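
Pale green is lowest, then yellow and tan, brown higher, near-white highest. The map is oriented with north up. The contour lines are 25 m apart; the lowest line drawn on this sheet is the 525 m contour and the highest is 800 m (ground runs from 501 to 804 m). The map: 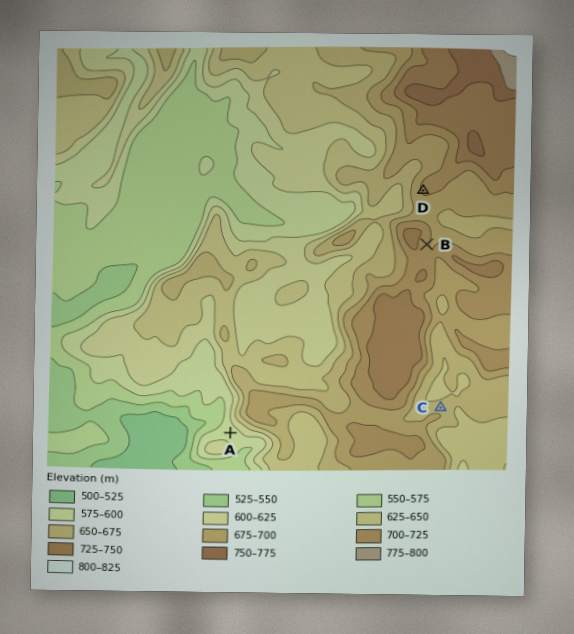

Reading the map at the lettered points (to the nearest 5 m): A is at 590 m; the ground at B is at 705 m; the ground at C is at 660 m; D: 705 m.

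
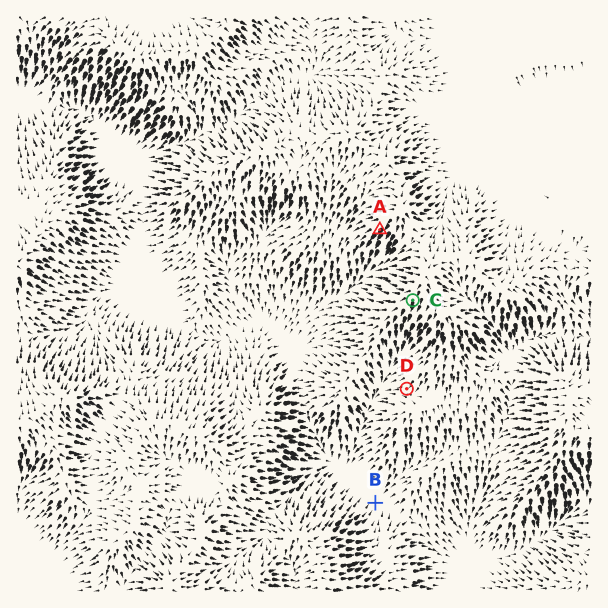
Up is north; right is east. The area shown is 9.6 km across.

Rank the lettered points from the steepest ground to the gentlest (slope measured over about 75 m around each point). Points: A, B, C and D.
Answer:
A C D B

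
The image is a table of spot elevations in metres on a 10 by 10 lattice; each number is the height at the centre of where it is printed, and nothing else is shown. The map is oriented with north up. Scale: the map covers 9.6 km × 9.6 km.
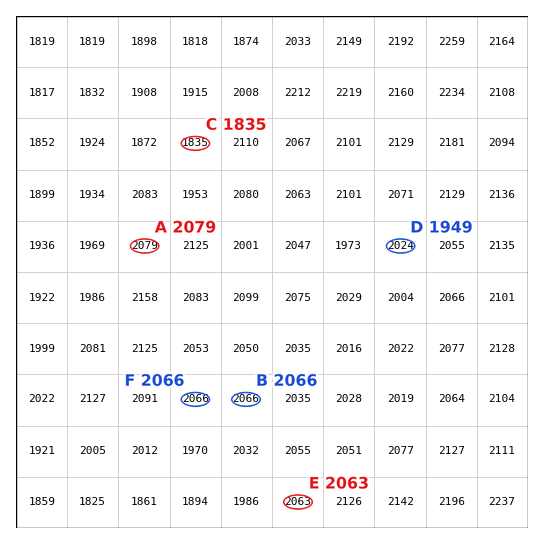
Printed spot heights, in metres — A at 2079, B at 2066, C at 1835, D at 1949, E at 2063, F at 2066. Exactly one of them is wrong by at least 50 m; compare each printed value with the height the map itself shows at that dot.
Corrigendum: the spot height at D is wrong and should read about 2024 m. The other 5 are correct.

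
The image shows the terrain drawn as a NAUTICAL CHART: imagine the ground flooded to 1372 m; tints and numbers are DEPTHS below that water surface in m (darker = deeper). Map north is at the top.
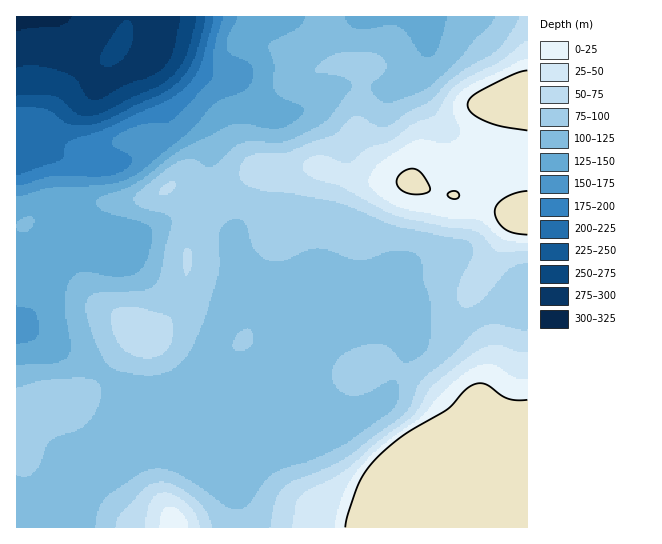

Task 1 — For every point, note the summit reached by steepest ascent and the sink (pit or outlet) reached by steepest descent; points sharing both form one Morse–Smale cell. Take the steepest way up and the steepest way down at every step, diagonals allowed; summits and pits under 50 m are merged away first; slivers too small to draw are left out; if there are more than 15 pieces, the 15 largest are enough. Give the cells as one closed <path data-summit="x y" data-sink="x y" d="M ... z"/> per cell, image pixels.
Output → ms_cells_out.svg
<path data-summit="423 461" data-sink="17 17" d="M426 16l-410 1 1 511 45 0 1-11 4-12 9-16 13-14 44-27 20-9 24-3 32 8 25 0 12-4 5-5-14 14-5 9 0 16 5 27 2 27 289-1 0-233-3-1-28 14-43 22-17 4-26 2 4-9 0-12-8-11-21-18-19 0-34-9-14-1-18 9-10 11-2 9-6-7-12-5-10-3-15 2-14-56-31-23-10-4-7 2 12-12 9-20 4-17-1-18-4-9-27-24-26-44 0-8 4-7 10 1 38 20 14 4 13 0 5 3 24 28 11 6 19 0 21-6 23-16 13-6 23 0 21 4 20-10 10-10 7-15z"/><path data-summit="527 98" data-sink="17 17" d="M527 16l-100 0 0 38-7 15-10 10-20 10-21-4-23 0-13 6-23 16-29 8-11-2-8-4-27-30-5-3-13 0-14-4-32-17-16-4-4 7 1 11 25 41 27 24 5 16-1 19-5 16-7 13-11 11 6-1 10 4 31 23 4 20 11 34 14 0 14 4 8 4 6 7 2-9 10-11 18-9 14 1 34 9 19 0 17 14 12 15-2 19 24 0 17-4 43-22 30-14z"/><path data-summit="174 527" data-sink="17 17" d="M177 436l-14 0-17 5-57 34-13 14-9 16-4 12 0 10 175 1 1-15-7-39 0-16 12-16-35 2z"/>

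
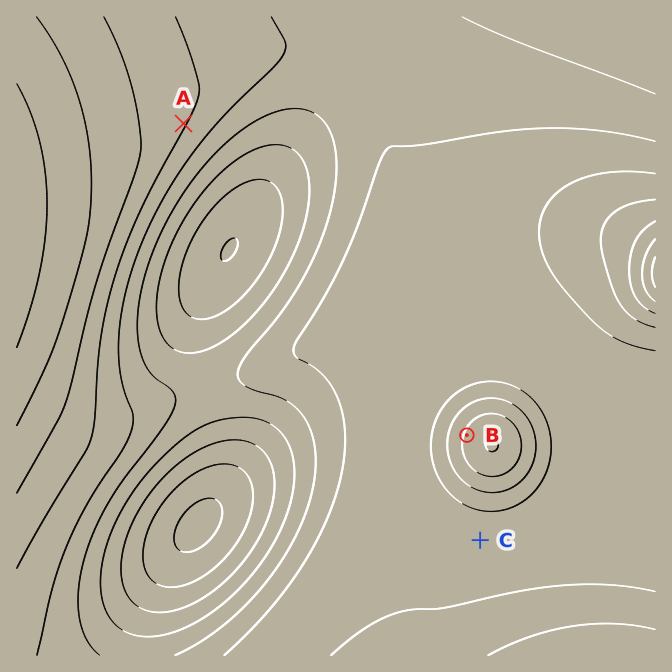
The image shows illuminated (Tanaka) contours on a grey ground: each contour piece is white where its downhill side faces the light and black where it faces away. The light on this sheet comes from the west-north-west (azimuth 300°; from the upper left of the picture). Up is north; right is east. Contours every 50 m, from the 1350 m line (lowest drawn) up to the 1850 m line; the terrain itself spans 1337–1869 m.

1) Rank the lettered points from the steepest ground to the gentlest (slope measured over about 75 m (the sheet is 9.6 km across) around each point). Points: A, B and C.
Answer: B A C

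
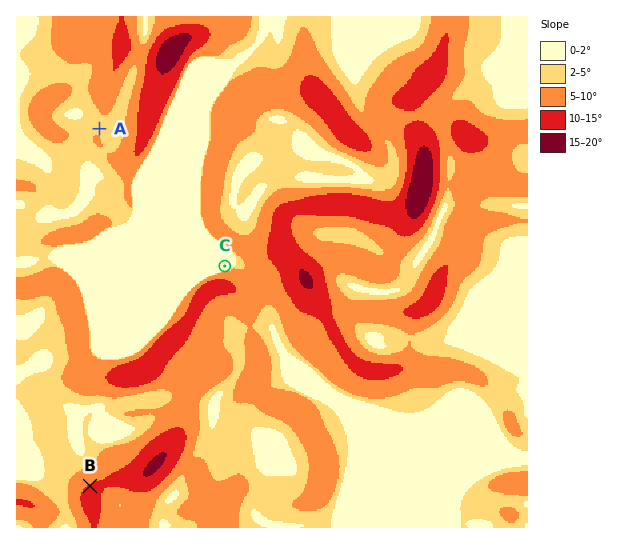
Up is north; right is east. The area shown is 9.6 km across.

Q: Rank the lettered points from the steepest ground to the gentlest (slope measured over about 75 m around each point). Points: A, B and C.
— B A C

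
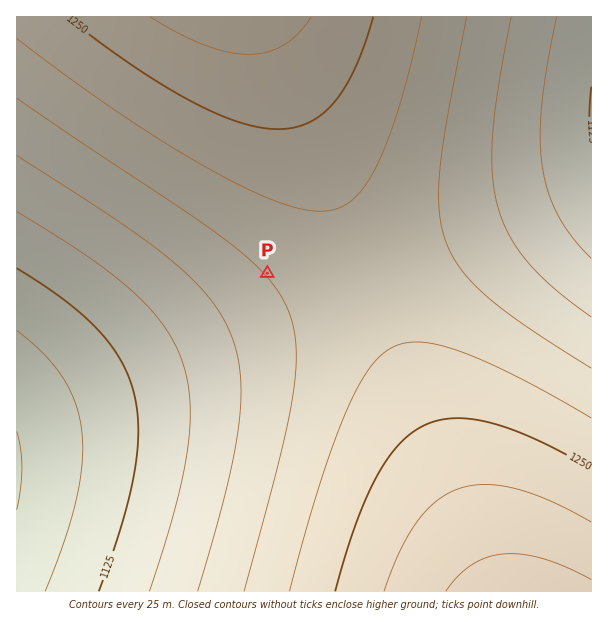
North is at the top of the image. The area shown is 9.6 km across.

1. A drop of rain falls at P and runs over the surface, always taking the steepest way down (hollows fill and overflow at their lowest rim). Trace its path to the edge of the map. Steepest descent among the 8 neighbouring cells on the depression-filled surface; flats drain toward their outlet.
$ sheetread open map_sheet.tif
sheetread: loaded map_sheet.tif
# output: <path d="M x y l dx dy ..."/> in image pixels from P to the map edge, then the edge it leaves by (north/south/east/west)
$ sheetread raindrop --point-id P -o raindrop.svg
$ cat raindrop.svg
<path d="M267 273l-76 77-6 1-5 3-3 0-4 3-3 0-5 3-3 0-4 3-3 0-8 5-3 0-4 3-3 0-5 3-3 0-4 3-3 0-8 4-3 0-4 3-3 0-5 3-3 0-4 3-3 0-8 5-3 0-4 3-3 0-5 3-3 0-7 4-3 0-5 3-3 0-4 3-3 0-5 3-3 0-7 5-6 1"/>
exit: west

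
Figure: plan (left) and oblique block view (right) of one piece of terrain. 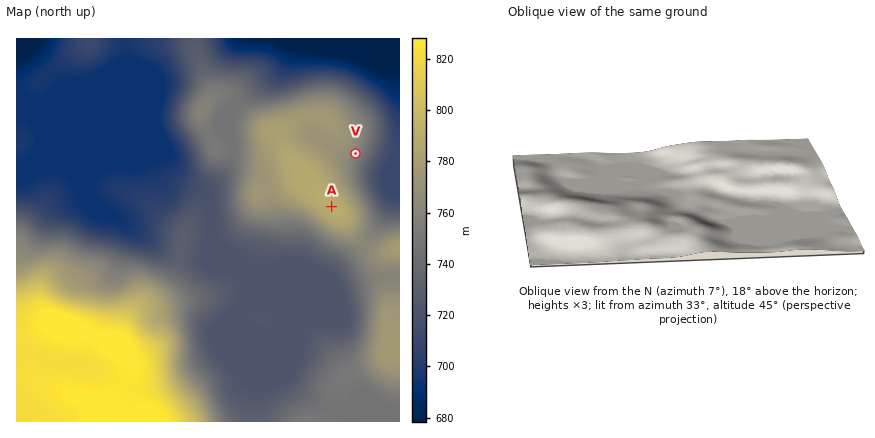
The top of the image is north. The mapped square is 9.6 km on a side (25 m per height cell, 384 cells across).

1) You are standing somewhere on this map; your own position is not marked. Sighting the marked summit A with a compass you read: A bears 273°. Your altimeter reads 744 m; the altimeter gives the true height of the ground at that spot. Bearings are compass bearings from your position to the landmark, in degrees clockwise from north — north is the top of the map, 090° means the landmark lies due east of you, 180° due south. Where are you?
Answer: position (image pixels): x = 372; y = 209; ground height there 744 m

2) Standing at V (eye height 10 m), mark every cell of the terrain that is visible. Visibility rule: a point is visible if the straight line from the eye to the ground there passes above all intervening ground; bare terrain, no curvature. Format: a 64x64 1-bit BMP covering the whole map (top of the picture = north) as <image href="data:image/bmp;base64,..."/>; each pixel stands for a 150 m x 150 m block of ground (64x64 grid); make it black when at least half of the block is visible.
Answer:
<image width="64" height="64" href="data:image/bmp;base64,Qk0+AgAAAAAAAD4AAAAoAAAAQAAAAEAAAAABAAEAAAAAAAACAAATCwAAEwsAAAIAAAAAAAAA////AAAAAAAAAAAAAAAAAAAAAAAAAAAAAAAAAAAAAAAAAAAAAAAAAAAAAAAAAAAAAAAAAAAAAAAAAAAAAAAAAAAAAAAAAAAAAAAAAAAAAAAAAAAAAAAAAAAAAAAAAAAAAAAAAAAAAAgAAAAAAAAADgAAAAAAAAAMAAAAAAAAAAwAAAAAAAAADAAAAAAAAAAMAAAAAAAAAA8AAAAAAAAADwAAAAAAAAAOAAAAAAAAAAwAAAAAAAAAAAAAAAAAAAAAAAAAAAAAAAAAAAAAAAAAAAAAAAAAAAAAAAAAAAAAAAAAAAAAAAAAAAAAAAAAAAAcAAAAAAAAAB8AAAAAAAAAHwAAAAAAAAAfAAAAAAAAAB8AAAAAAAAAHwAAAAAAAAD/AAAAAAAAA/8AAAAAAAAH/wAAAAAAAA//AAAAAAAAD/8AAAAAAAAf/wAAAAAAAB//AAAAAAAAP/8AAAAAAAB//wAAAAAAAP//AAAAAAAB//8AAAAAAAP//wAAAAAAB8P/AAAAAAAHA/8AAAAAAAYH8wAAAAAABgABAAAAAAAAAAEAAAAAAAAAAAAAAAAAAAAAAAAAAAAAAAAAAAAAAAAAAAAAAAAAAAAAAAAAAAAAAAAAAAAAAAAAAAAAAAAAAAAAAAAAAAAAAAAAAAAAAAAAAAAAAAAAAAAAAAAAAAAAAAAAAAAAAAAAAA=="/>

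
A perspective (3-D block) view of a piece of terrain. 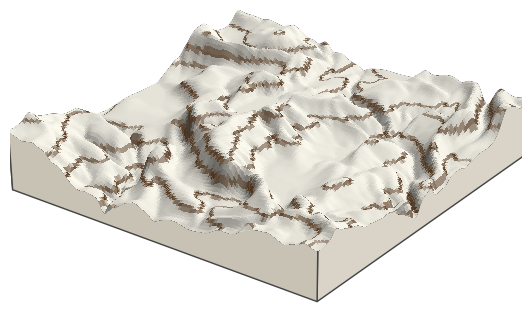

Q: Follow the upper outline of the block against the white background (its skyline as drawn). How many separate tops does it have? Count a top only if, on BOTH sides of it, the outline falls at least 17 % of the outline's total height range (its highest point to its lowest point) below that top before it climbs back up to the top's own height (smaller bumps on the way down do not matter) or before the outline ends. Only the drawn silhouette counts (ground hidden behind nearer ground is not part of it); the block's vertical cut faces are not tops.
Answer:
1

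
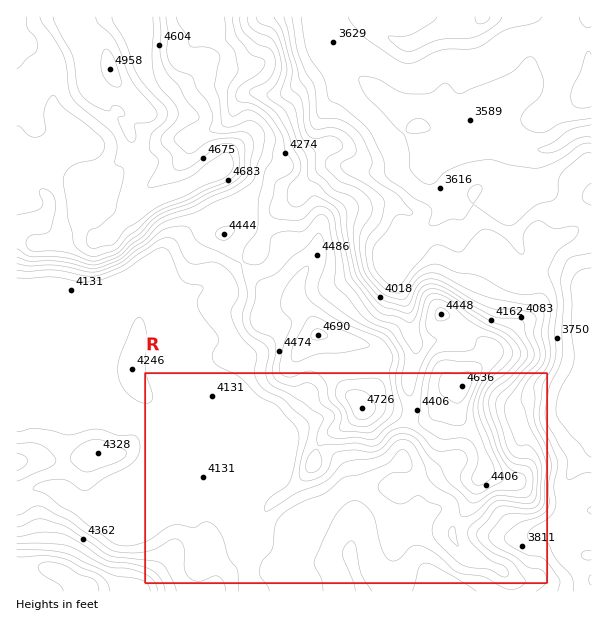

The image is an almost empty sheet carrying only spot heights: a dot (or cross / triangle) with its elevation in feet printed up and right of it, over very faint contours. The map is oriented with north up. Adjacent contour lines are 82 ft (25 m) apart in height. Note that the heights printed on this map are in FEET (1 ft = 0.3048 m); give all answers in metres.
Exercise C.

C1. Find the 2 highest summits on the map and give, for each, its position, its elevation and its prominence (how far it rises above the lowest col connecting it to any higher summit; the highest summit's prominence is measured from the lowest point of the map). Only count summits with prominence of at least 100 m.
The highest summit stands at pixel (110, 69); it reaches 1511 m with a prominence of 449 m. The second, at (362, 408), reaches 1440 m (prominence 115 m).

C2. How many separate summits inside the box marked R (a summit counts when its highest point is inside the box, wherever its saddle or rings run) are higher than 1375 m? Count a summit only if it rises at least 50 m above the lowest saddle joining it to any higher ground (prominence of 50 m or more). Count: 2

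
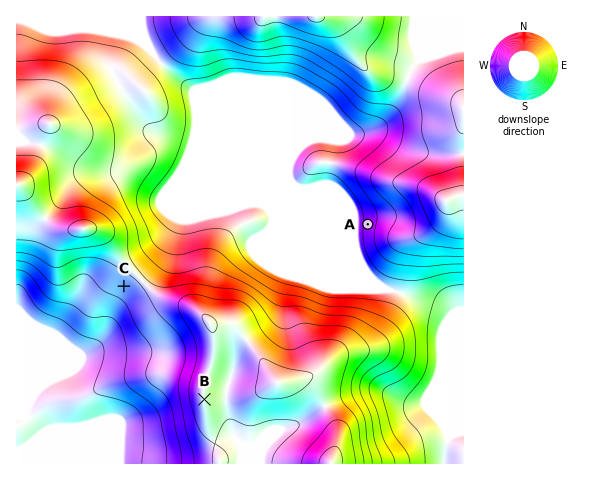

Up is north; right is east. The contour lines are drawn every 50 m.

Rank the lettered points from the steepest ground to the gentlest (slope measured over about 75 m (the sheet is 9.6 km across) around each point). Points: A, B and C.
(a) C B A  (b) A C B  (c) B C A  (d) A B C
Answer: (b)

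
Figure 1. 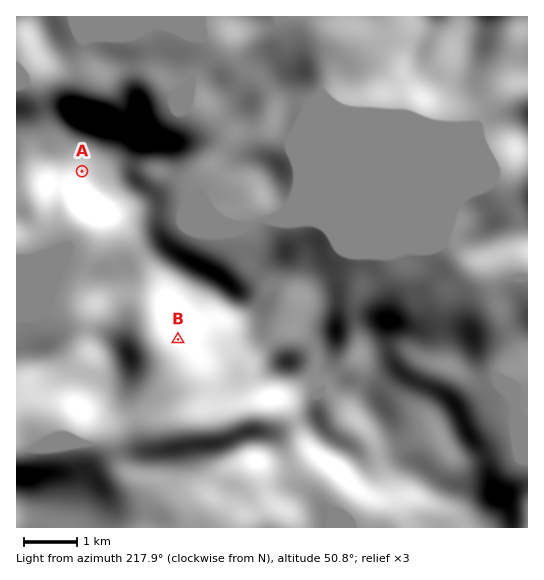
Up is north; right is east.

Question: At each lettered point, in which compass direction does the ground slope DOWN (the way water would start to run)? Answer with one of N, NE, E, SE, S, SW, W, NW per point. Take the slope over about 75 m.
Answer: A SW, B SW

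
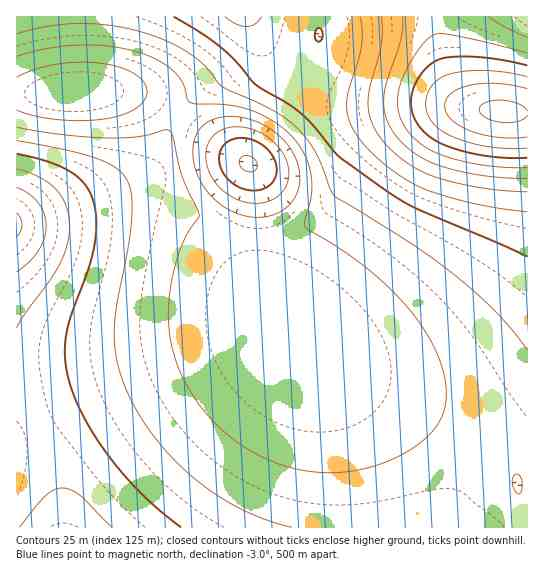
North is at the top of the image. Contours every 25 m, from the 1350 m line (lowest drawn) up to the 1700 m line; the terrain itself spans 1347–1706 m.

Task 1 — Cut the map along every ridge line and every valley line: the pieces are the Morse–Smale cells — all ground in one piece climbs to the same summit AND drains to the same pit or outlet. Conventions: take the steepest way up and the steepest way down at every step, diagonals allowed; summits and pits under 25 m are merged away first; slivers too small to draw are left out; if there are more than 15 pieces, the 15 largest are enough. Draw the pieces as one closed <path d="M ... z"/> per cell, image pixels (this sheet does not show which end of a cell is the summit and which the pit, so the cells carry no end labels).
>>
<path d="M181 116l-3 0-7 10-15 36-14 13-53 24-73 24 0 304 506 1 1-11-7-43-12-16-11-10-24-16-28-15-106-46-26-16-21-18-19-30-10-29-3-15 0-78-4-16-5-6-29-19z"/><path d="M434 16l-187 0 4 13 0 14-4 10-18 18-32 22-18 22 68 48 5 6 4 16 0 78 3 15 9 27 20 32 21 18 26 16 106 46 28 15 24 16 11 10 12 16 7 53 4 1 1-414-51-6-12-5-9-9-13-33z"/><path d="M246 16l-229 0-1 78 77-3 37 1 20 5 28 18 19-22 32-22 18-18 4-10 0-14z"/><path d="M115 91l-90 2-9 2 1 128 46-15 55-21 24-12 14-13 8-23 15-24-29-18z"/><path d="M527 16l-92 1 2 21 11 40 8 16 9 9 25 8 38 2z"/>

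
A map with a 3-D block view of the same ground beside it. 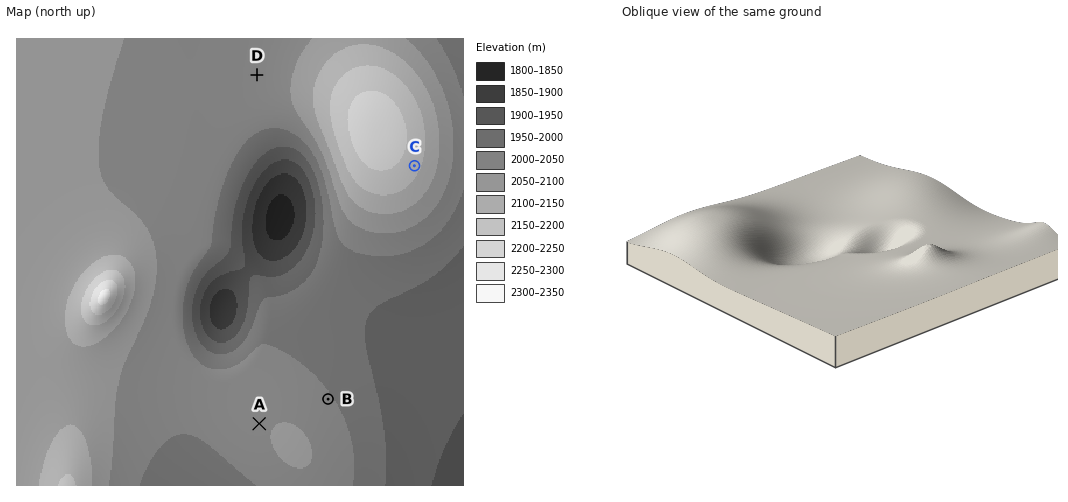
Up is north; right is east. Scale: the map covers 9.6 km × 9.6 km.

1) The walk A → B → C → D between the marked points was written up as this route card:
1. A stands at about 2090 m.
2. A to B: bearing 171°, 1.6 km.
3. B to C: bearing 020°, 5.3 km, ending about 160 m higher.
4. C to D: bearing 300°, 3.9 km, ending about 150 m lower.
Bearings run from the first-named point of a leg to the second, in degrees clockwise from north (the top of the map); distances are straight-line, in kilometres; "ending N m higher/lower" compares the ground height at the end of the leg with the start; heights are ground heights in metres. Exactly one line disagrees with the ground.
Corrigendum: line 2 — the bearing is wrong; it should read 70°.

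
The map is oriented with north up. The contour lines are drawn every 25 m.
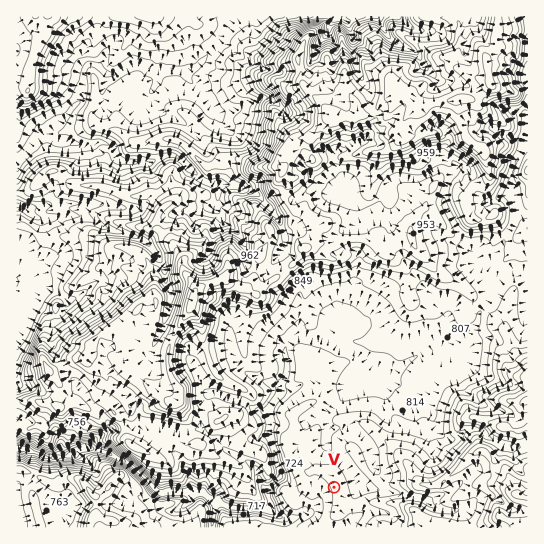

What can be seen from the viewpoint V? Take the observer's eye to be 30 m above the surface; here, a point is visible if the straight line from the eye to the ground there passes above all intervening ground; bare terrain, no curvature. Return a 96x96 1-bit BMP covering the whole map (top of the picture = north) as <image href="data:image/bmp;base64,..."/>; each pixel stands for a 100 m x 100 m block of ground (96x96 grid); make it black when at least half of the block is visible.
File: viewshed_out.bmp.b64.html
<image width="96" height="96" href="data:image/bmp;base64,Qk2+BAAAAAAAAD4AAAAoAAAAYAAAAGAAAAABAAEAAAAAAIAEAAATCwAAEwsAAAIAAAAAAAAA////AAAAAAAAAD//8f//gf/wADgAAn//8f8f4f/gAOAAA//4ccAH+//gA+AAAf/8OAAP//HgA+AAAf/+MAAP///hgMwAAf/uAAAf////wHwAA//AADgf///4IHwAAH+AADgn///wAHwAAD8ZADgH/f/xADgAAB4fADkH+f/ggBgAABg/J/kH8//AQBAAAAA/f/EPw9/AIBAAAAA+//MPg5+AMAAAAAB8//8fh58AHAAAAAHwf74/jx8ADgAAAAPwP+Y/3h4ABgAAAAfAPfw//DwAAAAAAAYAP/wd8HAAAAAAAAAAx/wc8OAAAHAAAAAPx/we/8AAH+AAABT/gfg+fgAAPgAAwCb/gPg/4AAAOAAA4AQHgBgP4AAAGAYAwAADgB4D4AAAEB4AAAABgH4A8AAAADIAAAABgf8AMAAAAAAAAAABg+AAcAAAAAAAAAADjwAAeAAAAAMAAAAHBg+A/AAAAB8AAAAHBB+H/gAAADsAAAAPhH/P/wAAAHEAAAAPDP+P/wAAAGAAAAAPD7+PgGAAAGAAAAAOH7/OAfAAAGAAAAAGPz/AD/gAAEAAAAAHvz/gH/4AAHgAAAAHvz/gD/+AAPAAAAAD/z/z8//gAfAAAAAB/z/////4AeAAAAAB/5/////+HYAAAAAA/7//////PZAAAAAAf////////5AAAAAAf//////j/vgAAAAAf//////D/HgAAAAAP/P////D+HgAAAAAH8H////H8AAAAAAAA4D////vwAAAAAAAAYA/////ABAAAAAAAAAf///+AB4AAAAAAAAP///8AB8AAAAAAAAH///4AB8AAAAAAAAHwf/wAB8AAAAAAAAH+f/gAB8AAAAAAAAA//HgAD8AAAAAAAAAAADAAH8AAAAAAAAAIAAAA/8AAAAAAAAAYAAAD/cAAAAAAAAAAAAAH/YAAAAAAAAAAAAAGOAAAAAAAAAAAAAAGAEAAAAAAAAAAAAAOAEAAAAAAAAAAAAAMAEAAAAAAAAAAAAAIAEAAAAAAAAAAAAAAAEAAAAAAABgAAAAAIAAAAAAAABgAAAAAcAAAAAAAABgAAAAAYEAAAAAAAEAABAAA4AAAAAAAAABgHwAB4AAAAAAAAAAB//gD4AAAAAAAAAAAH/wHwAAAAAAAAADAAP4PgAAAAAAAAAH/Af/eAAAAAAAAAAB/wcf8AAAAAAAAAAA/4EAcAAAAAAAAAAAf8iwcAAAAAAAAAAAf/x48AAAAAAAAAAAAP5+8AAAAAAAAAAAAB4f/gAAAAAAAAAAAA8H/gAAAAAAAAAAAAUAGAAAAAAAAAAAAACAAMAAAAAAAAAAAAAAAcAAAAAAAAAAAAAAAYAAAAAAAAAAAAAAAIAAAAAAAAAAAAAAAIAAAAAAAAAAAAAAAAAAAAAAAAAAAAAAAAAAAAAAAAAAAAAAAAAAAAAAAAAAAAAAAAAAAAAAAAAAAAAAAAAAAAAAAAAAAAAAAAAAAAAAAAAAAAAAAAAAAAAAAAAAAAAAAAAAAAAAAAAAAAAAAAAAAAAAAAAAAAAAAAA="/>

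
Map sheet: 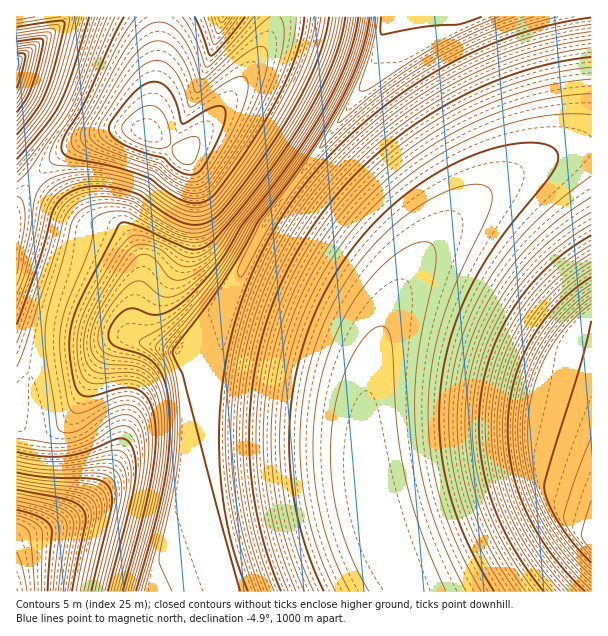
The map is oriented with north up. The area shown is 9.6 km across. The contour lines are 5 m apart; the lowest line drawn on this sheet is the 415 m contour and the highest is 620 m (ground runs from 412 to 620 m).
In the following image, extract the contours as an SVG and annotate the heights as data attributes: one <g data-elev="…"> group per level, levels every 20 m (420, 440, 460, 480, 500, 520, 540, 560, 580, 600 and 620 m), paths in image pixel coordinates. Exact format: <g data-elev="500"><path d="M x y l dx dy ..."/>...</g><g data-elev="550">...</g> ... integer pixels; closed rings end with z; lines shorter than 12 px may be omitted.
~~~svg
<g data-elev="420"><path d="M591 556l-20-23-5-9-2-8 11-36 16-43"/></g><g data-elev="440"><path d="M591 583l-16-17-15-18-13-18-11-20-8-19-6-21-3-21-1-20 1-21 4-19 6-20 8-18 11-18 13-16 14-14 16-12"/><path d="M17 59l2 3-2 9"/><path d="M534 17l-28 9-29 11-54 29-49 35-54 47 26-49 12-25 10-29 6-28"/></g><g data-elev="460"><path d="M144 591l24-87 6-30 3-25 0-30-2-32-4-17-8-19 0-3 53-66 18-27 17-31 40-52 30-45 17-31 14-28 8-26 5-25"/><path d="M569 591l-18-20-15-21-13-22-11-22-7-23-5-22-3-24 0-23 3-22 6-23 8-21 11-21 14-19 15-17 18-16 19-13"/><path d="M17 49l13-1 2 3-7 30-8 18"/><path d="M591 32l-45 8-45 14-43 20-41 24-40 29-36 34-30 35-26 38-21 41-16 43-11 44-5 46-1 47 5 46 10 46 15 44"/></g><g data-elev="480"><path d="M133 591l20-70 10-45 4-38-1-34-5-22-5-9-6-6-13-7-27-5-8-5-4-11 3-15 15-25 9-11 7-5 9-2 20 15 6 1 6 0 9-4 9-7 25-25 22-34 53-70 29-45 13-25 11-25 8-23 4-22"/><path d="M535 591l-17-24-15-24-12-25-9-26-6-25-3-26-1-25 3-26 5-25 8-24 11-24 14-23 17-20 18-18 21-17 22-15"/><path d="M591 67l-42 7-42 12-41 18-39 22-37 27-33 30-28 34-24 36-20 38-14 41-10 42-5 45 1 45 5 43 11 44 15 40"/><path d="M17 39l25-4 3 1 2 2-6 27-7 24-6 12-11 16"/></g><g data-elev="500"><path d="M123 591l19-69 9-43 5-33-1-27-7-20-5-6-7-4-16-1-31 8-6 0-5-4-5-12-4-32 1-18 6-19 42-84 4-4 6 0 12 4 51 22 6 0 7-2 12-9 51-64 41-61 15-27 10-24 8-23 4-22"/><path d="M494 591l-27-49-10-24-8-26-6-25-3-26-1-25 1-26 4-27 7-27 10-27 11-25 26-42 49-62 10-16 1-8-3-6-7-5-11-2-27 1-31 9-33 15-32 20-28 23-26 28-22 31-18 32-14 34-9 35-6 37-2 38 3 37 6 38 11 36 15 34"/><path d="M17 27l42-6 4 0 2 2-10 42-10 30-10 16-18 24"/></g><g data-elev="520"><path d="M111 591l20-75 8-37 1-27-2-11-3-9-7-6-9 0-31 18-23 7-23-1-25-4"/><path d="M17 343l29-83 11-43 8-13 9-7 10-4 12-2 15 1 26 6 28 20 18 9 15 2 15-6 11-10 28-36 24-34 20-31 14-28 11-24 7-22 5-21"/><path d="M84 17l-16 57-12 28-12 20-27 32"/></g><g data-elev="540"><path d="M98 591l23-91 1-15-4-11-5-5-8-2-51 3-19-1-18-4"/><path d="M17 285l4-13 9-39 6-38 6-10 12-8 24-5 30 2 36 10 26 19 16 8 15 1 8-3 6-4 37-49 33-54 21-45 7-21 3-19"/><path d="M107 17l-25 67-12 26-40 58-13 14"/><path d="M232 17l-10 14-4 3-7-17"/></g><g data-elev="560"><path d="M84 591l17-76 1-9-3-8-6-6-9-3-43-5-24-5"/><path d="M270 17l-10 8-48 47-9 7-3-2-6-18-6-14-12-16-8-5-7-2-8 1-7 4-14 13-15 23-35 65-2 9 2 6 5 4 9 5 58 19 17 14 12 6 12 2 11-3 9-9 25-38 17-28 13-28 9-25 5-20 0-16-4-9"/></g><g data-elev="580"><path d="M68 591l12-66-2-10-5-6-10-5-46-11"/><path d="M183 164l8 0 5-5 4-15-1-4-2-3-11 1-13 8-1 4 2 6z"/><path d="M150 147l9 1 6 0 4-2 2-5-2-13-4-12-7-8-8-3-7 2-8 5-11 10-2 6 2 6 5 4z"/></g><g data-elev="600"><path d="M48 591l3-63-3-6-7-4-24-8"/></g>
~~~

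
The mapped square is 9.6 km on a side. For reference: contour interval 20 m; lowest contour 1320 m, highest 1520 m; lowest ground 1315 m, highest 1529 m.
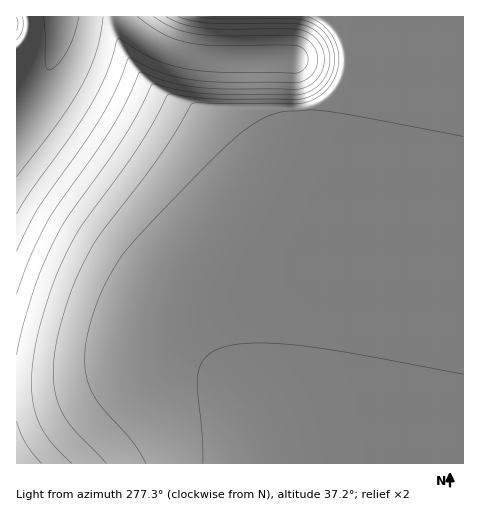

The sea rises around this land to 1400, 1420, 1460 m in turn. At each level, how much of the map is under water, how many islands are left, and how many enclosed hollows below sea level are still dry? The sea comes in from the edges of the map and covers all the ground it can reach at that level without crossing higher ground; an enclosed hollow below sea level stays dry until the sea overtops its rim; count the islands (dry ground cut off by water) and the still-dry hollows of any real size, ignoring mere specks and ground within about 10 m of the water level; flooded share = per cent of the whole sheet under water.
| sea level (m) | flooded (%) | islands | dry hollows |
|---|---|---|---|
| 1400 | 12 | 0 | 0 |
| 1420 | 15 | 0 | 0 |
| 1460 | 23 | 0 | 0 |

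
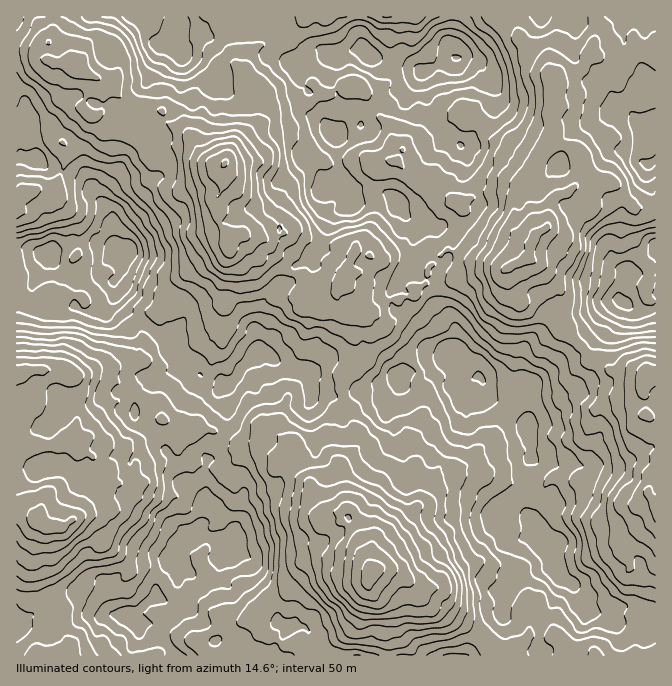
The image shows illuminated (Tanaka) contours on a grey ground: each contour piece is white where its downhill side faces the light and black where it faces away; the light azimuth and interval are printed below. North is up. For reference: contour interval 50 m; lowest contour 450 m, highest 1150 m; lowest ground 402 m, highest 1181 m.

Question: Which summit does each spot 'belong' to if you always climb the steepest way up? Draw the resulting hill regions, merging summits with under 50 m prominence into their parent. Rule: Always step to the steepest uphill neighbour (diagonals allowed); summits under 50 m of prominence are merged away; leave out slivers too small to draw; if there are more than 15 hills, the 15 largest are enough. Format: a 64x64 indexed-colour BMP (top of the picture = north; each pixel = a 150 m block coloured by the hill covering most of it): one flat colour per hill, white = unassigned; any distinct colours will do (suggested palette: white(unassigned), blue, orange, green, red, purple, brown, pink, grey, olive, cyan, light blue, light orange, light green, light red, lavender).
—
<image width="64" height="64" href="data:image/bmp;base64,Qk12CAAAAAAAAHYAAAAoAAAAQAAAAEAAAAABAAQAAAAAAAAIAAATCwAAEwsAABAAAAAAAAAA////ALR3HwAOf/8ALKAsACgn1gC9Z5QAS1aMAMJ34wB/f38AIr28AM++FwDox64AeLv/AIrfmACWmP8A1bDFAN3d3d3RERERERERERERERERERERERERERERu7u7u7u73d3d3d0RERERERERERERERERERERERERERG7u7u7u7vd3d3d3REREREREREREREREREREREREREREbu7u7u7u0RERN3d0RERERERERERERERERERERERERERG7u7u5mZREREREREEREREREREREREREREREREREREREbu7ZpmZlERERERERBERERERERERERERERERERERERERG7FmZmmUREREREREQREREREREREREREREREREREREREbsWZmZpREREREREREERERERERERERERERERERERERERFmZmZmlERERERERERBERERERERERERERERERERERERFmZmZmaUREREREREREEREREREREREREREREREREREREWZmZmaZREREREREREQRERERERERERERERERERERERERmZmWaZlEREREREREREEREREREREREREREREREREREZmZmZmZmURERERERERERBERERERERERERERERERERERmZmZmZmZREREREREREREQRERERERERERERERERERERmZmZmZmZlERERERERERERBERERERERERERERERERERGZmZmZmZmUREREREREREREERERERERERERERERERERGZmZmZmZmZREREREREREREQRERERERERERERERERERERmZmZmZmZlERERERERERERBERERERERERERERERERERGZmZmZmZmUREREREREREREEREREREREREREREREREREZmZmZmZmZiIREREREREREQRERERERERERERERERERERlmZmZmaZmIhEREREREREREEREREREREREREREREREREWZmZmZmaYiEREREREREREQRERERERERERERERERERERZmZmZmZmiIREREREREREREERERERERERERERERERERZmZmZmZmaIhEREREREREREQRERERERERERERERERERFmZmZmZmZoiIRERERERERERBEREREREREREREREREREWZmZmZmZmiIhEiEREREREREERERERERERERERERERERZmZmZmZmaIiIiIiEhEREREQREREREiIiERERERERERFmZmZmZmZoiIiIiIiIREREQiERERESIiIiIREREREzMzZmZmZmZmiIiIiIiIiIRCIiIRERESIiIlVVUREREzMzMzZmZmZmaIiIiIiIiIiCIiIiERVVVSIiVVVVUREzMzMzM2ZmZmZoiIiIiIiIiIIiIiIlVVVVVVVVVVVSEzMzMzMzM2ZmZmiIiIiIiIiIgiIiIiVVVVVVVVVVVSIjMzMzMzMzNmZmaIiIiIiIiIESIiIiJVVVVVVVVVVVIiMzMzMzMzMzZmZoiIiIiIiIERIiIiIlVVVVVVVVVVIiIzMzMzMzMzNmZmiBGIgYiBEREiIiIiJVVVVVVVVSIiIzMzMzMzMzMzZhYRERERGBERESIiIiIlVVVVVVVVIiIzMzMzMzMzMzMRERERERERERESIiIiIiJVVVVVVVUiIjMzMzMzMzMzMxEREREREREREiIiIiIiIiVVVVVVVSIiMzMzMzMzMzMzMRERERERERIiIiIiIiIiIlVVVVVVUiIjMzMzMzMzMzMzEREREREREiIiIiIiIiIiJVVVVVVVIjMzMzMzMzMzMzMxEaoREREiIiIiIiIiIiIiVVVVVVUzMzMzMzMzMzMzMzOqqqqqqiIiIiIiIiIiIiIlVVVVVTMzMzMzMzMzMzMzM6qqqqqqIiIiIiIiIiIiIiVVVVVVMzMzMzMzMzMzMzMzqqqqqqoiIiIiIiIiIiIiIlVVVVUyIiMzMzMzMzMzMzOqqqqqoiIiIiIiIiIiIiIiVVVVUiIiIjMzMzMzMzMzM6qqqqqiIiIiIiIiIiIiIiIiIlUiIiIiMzMzMzMzMzMzqqqqqnIiIiIiIiIiIiIiIiIiIiIiIiIzMzMzMzMzMzOqqqqndyIiIiIiIiIiIiIhEiIiIiIiIjMzMzMzMzMzM6qqIid3IiIiIiIiIiIiIhEiIiIiIiIjMzMzMzMzMzMzqiIiJ3dyIiIiIiIiIiIiESIiIiIiIiMzMzMzMzMzMzF3IiInd3IiIiIiIiIiIiIRIiIiIiIiIzMzMzMzMzMzEXciInd3ciIiIiIiIiIiIiEiIiIiIiITMzMzMzMzMzMxd3d3d3d3IiIiIiIiIiIiIiIiIiIiEREzMzMzMzMzMzF3d3d3d3ciIiIiIiIiIiIhERIiIiIREREzMzMzMzMzInd3d3d3dyIiIiIiIiIiIiEREiIiIhERETMzMzMzMzIid3d3d3d3IiIiIiIiIiIiEREREiIhERERMzMzMzMzMiJ3d3d3d3ciIiIiIiIiIiERERERIiEREREzMzMzMzMzInd3d3d3d3IiIiIiIiIiERERERERIREREzMzMzMzMzMzd3d3d3d3dyIiIiIiIiIhERERERHBERETMzMzMzMzMzN3d3d3d3d3IiIiIiIiIiEREREczMzBETMzMzMzMzMzM3d3d3dyJ3ciEiIiIiIiLu7hHMzMzMIjMzMzMzMzMzMzd3d3d3IiIhERIiIiIiLu7u7MzMzMwiIzMzMzMzMzMzN3d3d3ciIhERERESIi7u7u7szMzMzMIiMzMzMzMzMzM3d3d3d3IiERERERER7u7u7uzMzMzMwiIjMzMzMzMzMz"/>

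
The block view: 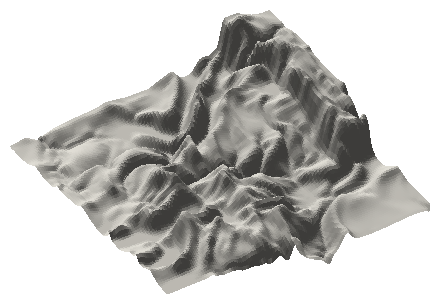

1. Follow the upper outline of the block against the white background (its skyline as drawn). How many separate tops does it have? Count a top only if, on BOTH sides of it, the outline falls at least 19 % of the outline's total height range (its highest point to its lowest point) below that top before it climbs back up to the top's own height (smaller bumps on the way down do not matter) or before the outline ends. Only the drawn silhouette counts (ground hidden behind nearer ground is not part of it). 1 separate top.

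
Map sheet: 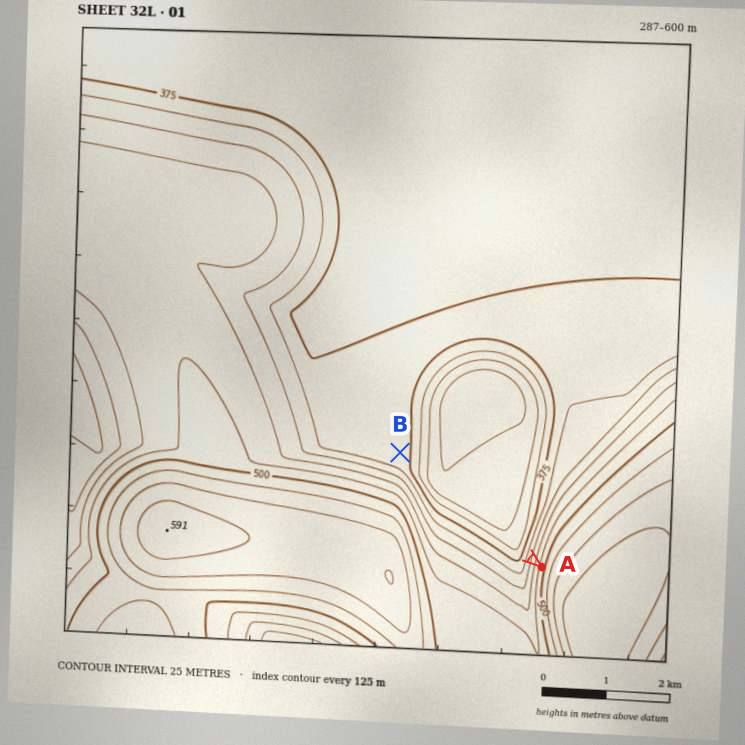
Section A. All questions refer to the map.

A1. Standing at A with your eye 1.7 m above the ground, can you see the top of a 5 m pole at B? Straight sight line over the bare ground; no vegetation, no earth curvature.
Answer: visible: true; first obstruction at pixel None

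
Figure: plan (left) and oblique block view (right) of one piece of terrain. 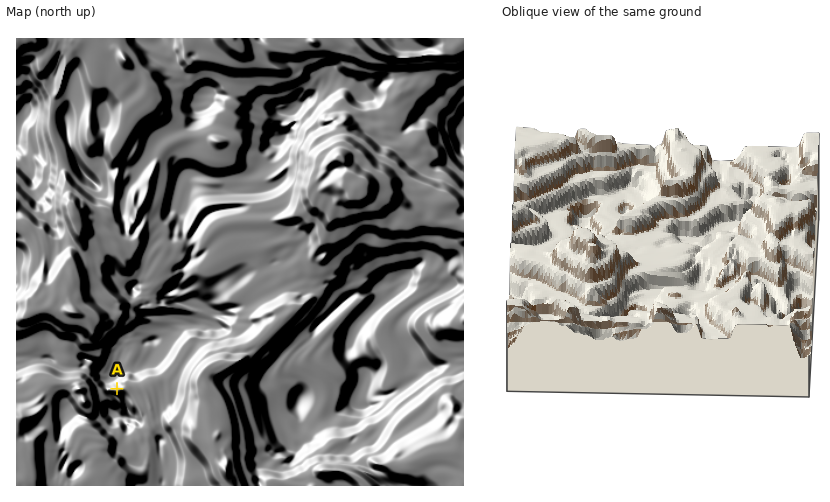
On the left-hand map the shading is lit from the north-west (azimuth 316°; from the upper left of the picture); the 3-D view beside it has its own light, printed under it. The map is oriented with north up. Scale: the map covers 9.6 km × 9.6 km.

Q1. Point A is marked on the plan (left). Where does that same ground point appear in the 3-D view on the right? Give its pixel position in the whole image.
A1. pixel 749 201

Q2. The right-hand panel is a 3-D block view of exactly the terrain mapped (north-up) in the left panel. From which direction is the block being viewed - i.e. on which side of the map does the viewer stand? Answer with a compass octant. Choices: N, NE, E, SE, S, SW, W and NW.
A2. N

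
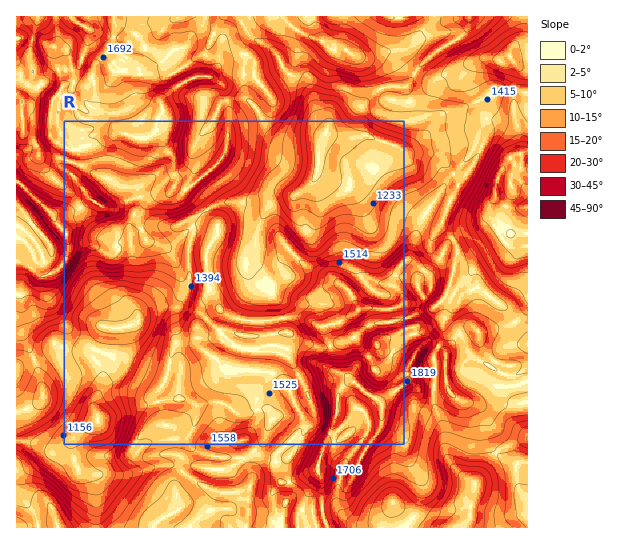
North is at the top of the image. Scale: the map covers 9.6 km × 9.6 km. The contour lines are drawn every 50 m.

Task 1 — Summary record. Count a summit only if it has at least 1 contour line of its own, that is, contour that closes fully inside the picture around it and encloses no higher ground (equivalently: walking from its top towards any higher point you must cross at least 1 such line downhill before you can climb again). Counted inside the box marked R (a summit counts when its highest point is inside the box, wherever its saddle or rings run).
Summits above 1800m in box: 4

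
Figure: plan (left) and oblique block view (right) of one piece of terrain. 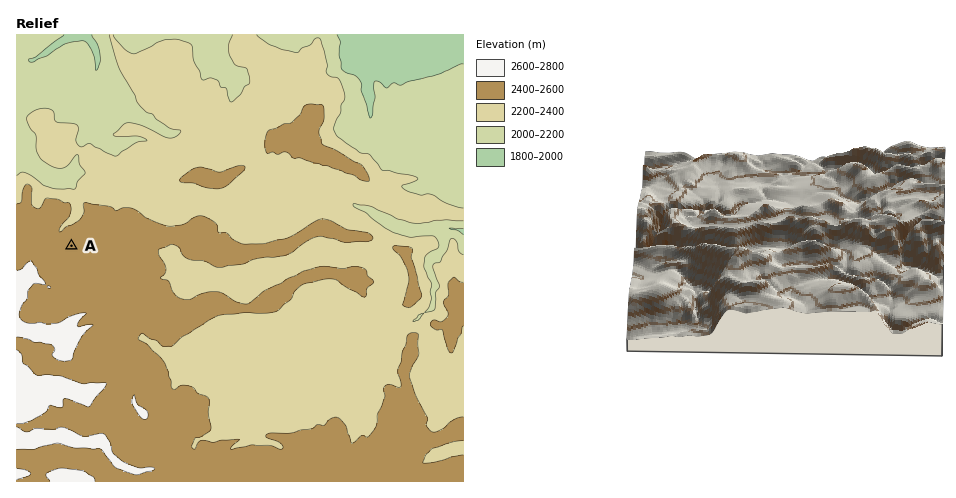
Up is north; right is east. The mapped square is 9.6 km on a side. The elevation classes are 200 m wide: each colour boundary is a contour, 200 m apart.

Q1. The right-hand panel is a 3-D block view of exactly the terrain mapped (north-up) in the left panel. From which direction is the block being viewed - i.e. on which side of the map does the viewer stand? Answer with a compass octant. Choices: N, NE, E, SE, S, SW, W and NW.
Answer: N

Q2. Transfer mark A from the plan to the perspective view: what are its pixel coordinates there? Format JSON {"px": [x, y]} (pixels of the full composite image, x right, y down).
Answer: {"px": [906, 219]}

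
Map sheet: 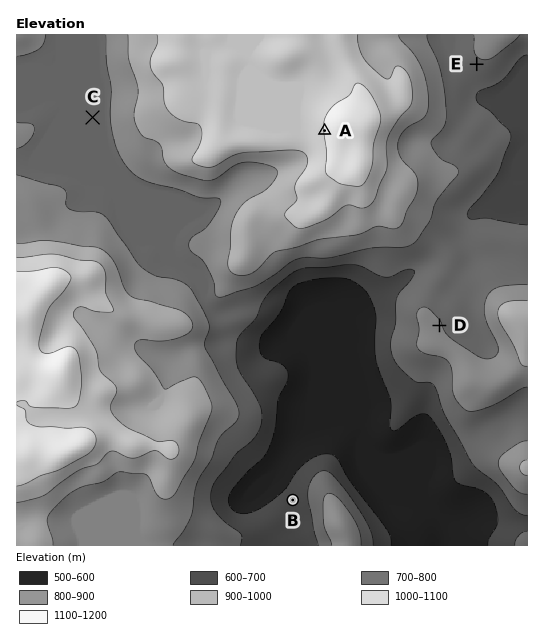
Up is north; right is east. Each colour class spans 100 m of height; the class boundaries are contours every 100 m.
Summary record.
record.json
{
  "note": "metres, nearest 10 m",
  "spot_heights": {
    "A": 1110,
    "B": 630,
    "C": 790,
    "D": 800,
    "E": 790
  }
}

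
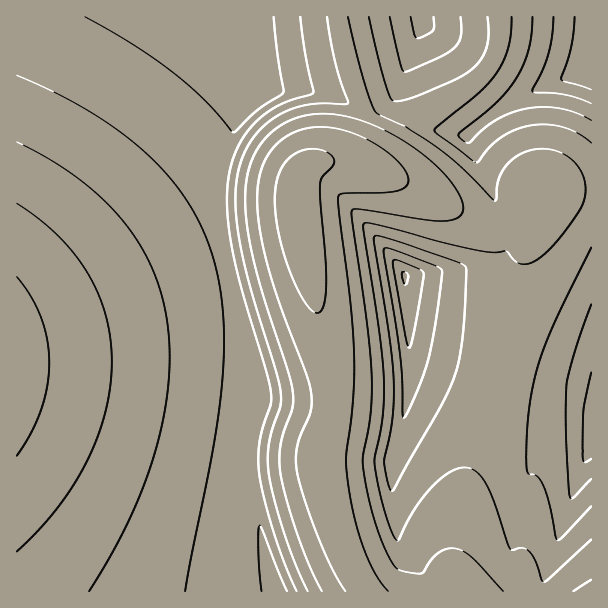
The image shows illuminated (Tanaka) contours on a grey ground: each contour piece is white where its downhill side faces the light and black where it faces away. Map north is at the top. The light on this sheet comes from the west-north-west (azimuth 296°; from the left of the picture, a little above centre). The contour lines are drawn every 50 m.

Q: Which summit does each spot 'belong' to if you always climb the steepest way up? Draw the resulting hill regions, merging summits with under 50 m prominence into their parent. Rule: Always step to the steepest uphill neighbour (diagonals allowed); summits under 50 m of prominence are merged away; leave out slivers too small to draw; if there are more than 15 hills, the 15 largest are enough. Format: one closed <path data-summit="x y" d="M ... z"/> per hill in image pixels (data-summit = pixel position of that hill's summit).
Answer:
<path data-summit="297 207" d="M591 16l-343 1 17 75-19 18-18 30-8 28 0 45 10 57 30 117 0 17-6 15-6 31 2 36 12 54 19 52 260-1 36-112 15-32z"/><path data-summit="17 363" d="M248 16l-232 1 1 575 263-1-18-51-12-54-2-36 6-31 6-15 0-17-30-117-10-57 0-45 8-28 18-30 19-18z"/><path data-summit="591 591" d="M591 448l-14 31-36 108 1 5 50-1z"/>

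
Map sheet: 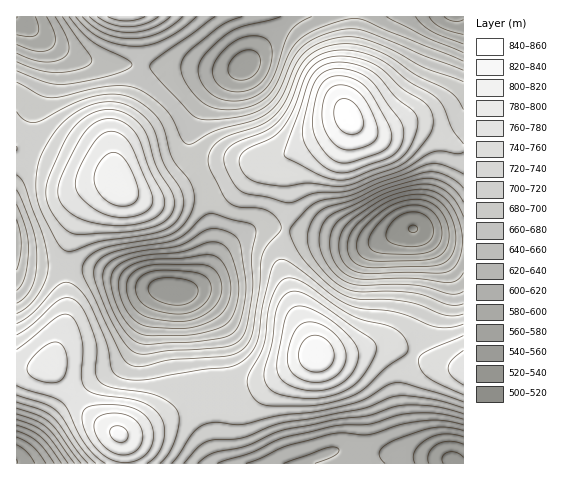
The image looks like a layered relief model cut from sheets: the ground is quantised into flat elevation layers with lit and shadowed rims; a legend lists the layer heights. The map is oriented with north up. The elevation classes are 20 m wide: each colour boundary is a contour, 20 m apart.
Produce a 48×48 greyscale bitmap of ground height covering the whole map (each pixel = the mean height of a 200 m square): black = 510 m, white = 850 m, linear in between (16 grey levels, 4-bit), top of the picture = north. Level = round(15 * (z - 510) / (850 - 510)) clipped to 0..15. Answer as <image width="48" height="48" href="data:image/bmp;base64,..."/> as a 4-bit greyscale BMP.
<image width="48" height="48" href="data:image/bmp;base64,Qk32BAAAAAAAAHYAAAAoAAAAMAAAADAAAAABAAQAAAAAAIAEAAATCwAAEwsAABAAAAAAAAAAAAAAABEREQAiIiIAMzMzAERERABVVVUAZmZmAHd3dwCIiIgAmZmZAKqqqgC7u7sAzMzMAN3d3QDu7u4A////ACNFZ4m7zMy6qYh3dmZlVVVVVVVVVEMyIjNFeJvM3dzLqZiIh3dmZVVVVVVVVEQzIkRWeavN7t3LupmIiIh3ZmZVVVVVVURDM1Znirzd7t3LuqmZmZmId3dmZmZmVVVURWeImrzd3dzLuqmZmZmZiIiHd3d2ZmZmZoiZq8zN3cy7qqqqqqqqqZmZiIiHd3d3d5qqu8zMzLu6qqqqqqqqqqqqqZmIiIiIiau7u7u7u6qqqqqqqqq7u7zLu6qZmZmZqrvMzLuqqqqqqqqqqqq7zM3cy7qpmZqqq8zMzLuqmZmZmZmqqqq8zd3d3Luqqqqru8zMzLuqmYiJmZmZmaq8ze7u3cu6qqqru7zMzLuqmIiIiIiIiZq7ze7u3cu7qqqru7vMzLuqmHd3d3d3iImrze7u3cu7qqqqq7u8zLuph3ZmZmZnd4mrzd7t3Mu7qqqqqqq7u7uph2VVVVVWZ3irzd3dzLuqqqqZmpqru7qYdlRERERVVnirzN3Mu6qqqpmZmYmqu7qYZUQzMzNEVnibvMzLqpmZmZmIiIiaqqmHZUMiIiM0VniavMu6mZiIiIiHd3iJqqmHZDMiIiI0RWiau7upiHd4d3d3ZmeJmZh2VDMiIiI0RWiaqqqYd2ZmZmZmZmeImZh2ZUMzMzM0VniZqpmHZVVVVVVVVWeImZiHZlVEREREVniZmZh2VUQzMzRERWeImZmId2ZmZVVVVniJmYh2VDMiIiIzRWeJmqmZiIh3d2ZmZniJmYd2VDIiEREiNGeJqqqqqqmZiHdmZ3eIiId2VDMhERESNGeJqru7u7uqmYd3d3iIiId2VUMiEQESNWiaq7u8zMy7qYh3iIiImYh3ZVQyIREjRXiau7zM3dzLqpiIiIiZmZiHd2VDMiIzVnmau8zN3d3LqpiIiZmZmZmZiIdlRDNEVomqvMzd3d3LqZiImZqqqqqqqpiHZlVWZ4mau8zd3dy6qYiImaqqqqq7u7qZh3d3eJmau8zd3dy6mIiJmqu7u7u8zMu6qYiIiJmaq8zd3cupmIiJmqu7u7zN3dzMu6mZmZmaq7zN3cupiIiJmqq7u7zd3u3dy7qZmZmZqrvMzMupiHiImaqqu8zd7u7t3LqqmZmZmrvMzLqph3d4iJmaq8ze7/7t3LuqmZiJmqu7u7qYh3d3d4iJq83e//7tzLuqmYiImZqruqmYd3ZmZmd4mrze//7dzLuqmYiIiJmaqZiId2ZlVVZnirze/+7cy7qpmIiHeIiImIh3dmZVREVWeaze7u3cu6qZmId3d3d3iHd3ZmVURERFeKvd7t3LqpmYiHdmZmZnd3d3ZlVEMzNFaJvN3cy7qZiIh2ZVVWZmZ3d2ZlVEMzM0Z5q8zLuqmIh3dlVVVVZmZ3d3ZmVUMzM0VomqqqqZiHd2ZkRERVZnd3d3dmVUQzM0VniJmZmId2ZlVTM0RWZ4iIiId2ZlVEREVWZ3iId3ZmVURDM0RWeJmqmZiHdmVVREVVZmd3ZmVVRDMyM0Vniau7uqmId2ZlVVVVVVZmZVVUQzIg=="/>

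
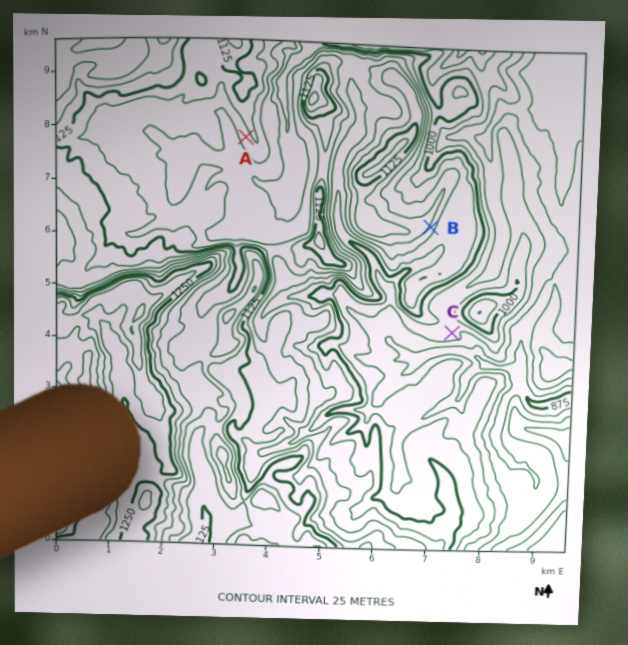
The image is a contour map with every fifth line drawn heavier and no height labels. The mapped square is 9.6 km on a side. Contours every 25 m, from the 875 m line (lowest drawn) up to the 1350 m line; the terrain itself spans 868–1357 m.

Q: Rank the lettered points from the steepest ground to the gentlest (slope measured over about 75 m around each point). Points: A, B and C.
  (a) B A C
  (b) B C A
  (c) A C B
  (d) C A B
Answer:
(a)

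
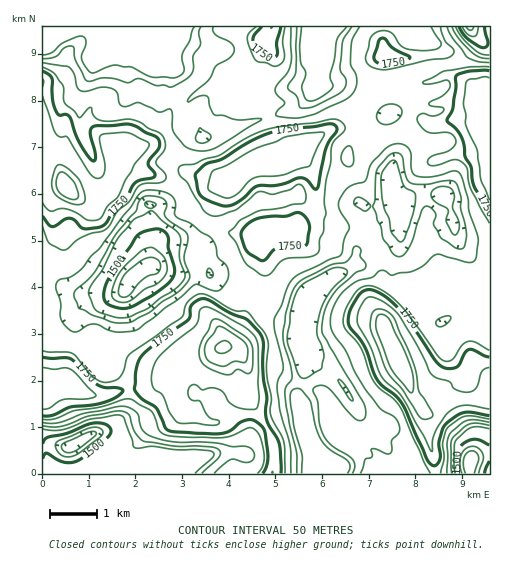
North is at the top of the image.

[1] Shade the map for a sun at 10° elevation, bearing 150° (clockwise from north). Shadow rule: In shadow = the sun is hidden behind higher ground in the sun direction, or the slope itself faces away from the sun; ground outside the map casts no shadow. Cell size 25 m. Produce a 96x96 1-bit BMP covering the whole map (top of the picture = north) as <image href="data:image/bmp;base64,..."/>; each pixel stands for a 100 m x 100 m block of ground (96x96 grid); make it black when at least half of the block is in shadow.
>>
<image width="96" height="96" href="data:image/bmp;base64,Qk2+BAAAAAAAAD4AAAAoAAAAYAAAAGAAAAABAAEAAAAAAIAEAAATCwAAEwsAAAIAAAAAAAAA////AAAAAAAAAAAA8AeAAPAAAA4AAAAA/AeAAPAAAA4EAAAA/geAAGAAAB8PgAAA/geAAAAAAB8fwAAA/g+AAAAAAA4f4AAACA+AAAAAAAAP+AAAAAcAAAAAAAAD/AAAAAcAAAAAAAAA/AAAAAAAAAAAAAAAPAAAAAAAAAAAAAAAAAAAAAAAAAAAAAAAAAAAAAAAAAAAAAAAAAAAAAAAMAAAAAAAAAAAAAAAIAAAAAAAAAAAAAAAAAAAAAAAAAAAAAAAAAAAAAAAAAAAAAAAAAAAAAAAAAAAAAAAAAAAAAAAD4AAAAAAAAAAAAAAH4AAAAAAQAAAAAAAP4AAAAAA4AAAAAAAP4AAAAAA4AAAAAAAfwAAAAAAwAAAA4AwMAAAAAAAAAAAB4D+AAwAAAAAAAAAB8H+AB4AAAAAAAAAB+P8AD+AYAAAAAAAB/P8AD/AcAAAAAAAA/74AD/g+AAAAAAAAfzgAD/4/HAAAAAAAfgAAD/8/+AAEAAAAOAAAf///8AAMAAAAAAAD////4AAOMMAAAAAP/////AAOMeAAAAAP/////AAeefAAAAAP////+AAfefAAAAAH////+AAf/eQAAAAD////4AAf//wAAAAA////wAAf//gAAAAA////AAAf//AAAAAAf///AAAP/+AAAAAAf///AAAH/8AAAAAAP//8AAAD/4AAAAAAH//gAAAD/4AAAAAAH//AAAAB/wAAAAAAD/+AAAAAfgAAAAAAA/+AAAAAPAEAAAAAAf/AAAAAGAGAGAAAAP/AAAAAAAPAOAAAAP+AAAAAAAPAMAAAAH+AAAAAAAPAAAAAADoAAAAAAAPAAAAAAAAAHgAAAAHgEAAAAAAAHwAAAAHgAAAAAAAAH/8AAAHgAAAAAAAAH/+AAADgAAAAABwAD//AAADwAAAAABwAB/+AAADwEAAAAAAAAf+AAABgOAAAAAAAAAIAAAAAMAAAAAAAAAAAAAAAAAAAAAAAAAAAAAAAABwAAAAAAAAAAAAAABwAAAAAAAAAAAAABB4AAAAAAAAAAAAADh4AAAD8AAAAAAAADD4AAAH/wAAAAAEAADwAAAP/4AAAAAAIADgAAAH/+AAAIAAPgAAAAAB//AAAYAAP4AAAAAB//wAAcAAH4AAAAAB//8AAIAAAwAAAAOB///gAAAAAAAAPweB////8AAAAAAAP/8A/////AAAAAAAf/4AZ////wAgAAAAf/wAAP///wAwnwAIP/gAAD///gABj4AAH+AAAAf//AAAB4AAR8AAAAD//gAAA4AAYAAQAAAP/4AAfYAAAAAQAAAP/8AAP4AAAAAcAAAP/8AAB4AAfgDeAAAH/8AAA4AAfw//AAAB/4AAAUDAfh//gAAAOAAAOP/gfh//AAAAAAAAH//AfB/+AAAAAwAAD//weAA8AAAAA4AAAf/wIAAAAAAAA4YAAP/4AAAHAAAAB4cP/H/8AAAHAAAAB48P/n7+AAAHgAAAB44P+H7/AAAHgAwAB8eAAHz/gAADgB4AB+fAAPx/AAAB4B8AB/fgAPw="/>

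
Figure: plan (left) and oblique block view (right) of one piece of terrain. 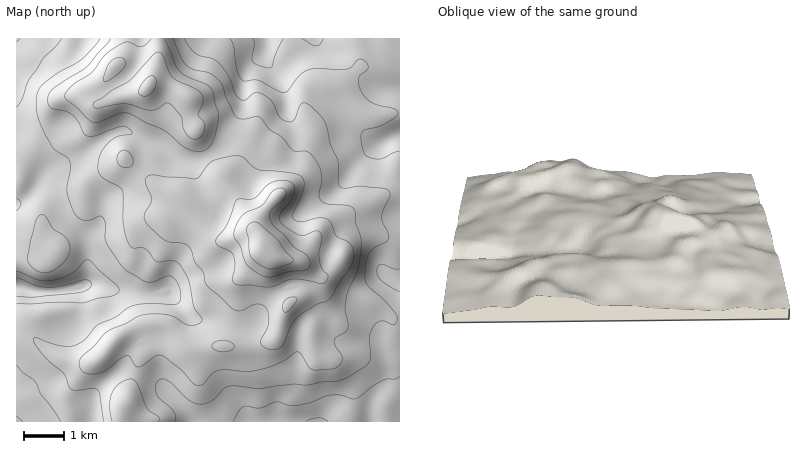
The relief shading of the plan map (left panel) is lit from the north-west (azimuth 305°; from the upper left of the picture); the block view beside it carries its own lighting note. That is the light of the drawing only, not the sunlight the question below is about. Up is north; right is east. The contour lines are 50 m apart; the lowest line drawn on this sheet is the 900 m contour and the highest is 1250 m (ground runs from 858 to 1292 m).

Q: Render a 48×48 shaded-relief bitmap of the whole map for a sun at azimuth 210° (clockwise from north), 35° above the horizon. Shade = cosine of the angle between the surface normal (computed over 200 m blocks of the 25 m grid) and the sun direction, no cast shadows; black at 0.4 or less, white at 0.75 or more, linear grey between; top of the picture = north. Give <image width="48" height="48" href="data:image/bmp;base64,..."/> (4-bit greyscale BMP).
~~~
<image width="48" height="48" href="data:image/bmp;base64,Qk32BAAAAAAAAHYAAAAoAAAAMAAAADAAAAABAAQAAAAAAIAEAAATCwAAEwsAABAAAAAAAAAAAAAAABEREQAiIiIAMzMzAERERABVVVUAZmZmAHd3dwCIiIgAmZmZAKqqqgC7u7sAzMzMAN3d3QDu7u4A////AKqqqpiKvKmYZDNYqpmIiZmaqqu6mIiamKqqqpiau6mGUzRpupmImqmqu7qqmIiZmKqZqpmauphkM0abupiIqqqruqqpmYmZiJmZmZmqqXZDRWi8upiau7q7qqqqqpmYiJmJmaq7qWVEV4q7qYiry7u6qqu8upmYiJmaqqu7uXZmeKu7mIm7u6qqmrvMupmZiJqru6q7uYiIiby6mJq7qqqZmru6mZmIiaqrqpiZmZmYibupmau6qaqpmqmYd4h3iaqph2ZmeJmIiaqZmaqpmaupmah2ZnZniKmXZVVVZ4iHeJmIiIh3iJqoiZhmZ2ZniJh2VVZmZWZ4iJh2ZmZmd4iHeZd3h3Z4iIh2Znd3VDRoiYdVVmZ3d3iIiId4h2Z4iHd3d3d3VDRndmRFd4iIiIiZiYd4dmeIiFVVZmZmVVVEMyJHmpmZiJmpmZiIZmiIdhESIzRFVVVDIiNpqqqpmZqoiZmYZnh2VAASIiI0VWZVVVaaqqqqmruXd4moZnZTM2iqmHZWd4iZmIm7uqq6q8uod4qYd2QiNO//3Lqaqqu7uprMqpmarN26qrqHd2MjV//ty6qru7zLqqvMuZiJve7d3bhniGNGidupmZiaury6qrzLqZiazu3LunVXh0NYqpmIiHeKqrupmru6qZqr3sqGUyRndTR6qoiHd2aKqrqZq7uqmarN25ZCATVmQyWKqYiHdlaJqqqau6qpmZm8yXQQAlZlMjWIh3iHZmeZmZqqu6mZmHeaqFIAA0VEQ0VnZniHZniZmaqqqpiIh3eIhjAAE0M0VVZmZnd3Z4mZmamZmIeIh3iHVDM0RUM0VWZmZnd2eJmYiZmYh3eIh4iHU0aIdlQzRWZnd5h2eJmIiZmIiIiId4mXQ1eYdmVDRFVmd5h3eJmImqmZmIh2Z4mGRFZlRWZUREVWd4iIiIiJq7qqmHZVZ4hlVmQhFFZlVVVWZoiIiIiJq7updmVVZ4dlZmQQE1VVZmZWZoiJmIiJqqqXZlVWd3ZmZ2VDNFVVZmVVZ4iZmZiJmZl2VVZ4iGZWZmZVRVRFVmVVZoiJmZmZiHZEVWiruXZmZmZlVVVVVmVVVXiIiZqph1Q1Z5vNyXdmZmZVVVVVVmZmVYiIiJmqmGVXms3cqHZmZmVERWZVZmeIdoiImZq8uYibzNy5dmZmVlQzVmZVZniZmIiaqqzdu7vN3LqYZVVVVVQzZ3ZVZ4mZmYirvN7su73ty5mYdlRERVQ0eGVFZ4h3d4mrvN3Jmr3duYmqhUMzRVM1d1VWeHZVVYmZmqqYeJq7qYmYUzMiRUIldlV4h2VVVYiHZmd3h3eJh4hjESIiRCEldmd4dmVnZoh1VERWeHdmZmQQARESMxFGdmd2ZmeIh4d2VTM1eId2VUIAAREiMyRndmVVVniIh4h3ZlRFZ3dmVTEBIiMzRFaIdlREV3d3d3d3dmVVVVVVVSACM0RFVmeIdlVWd3ZmZnd3Z2ZVRERFVCATREVVZmd3dmZniHZmZnZmZ3ZVVERFVBAjRFVWZmZ3d2d4iGZmZQ=="/>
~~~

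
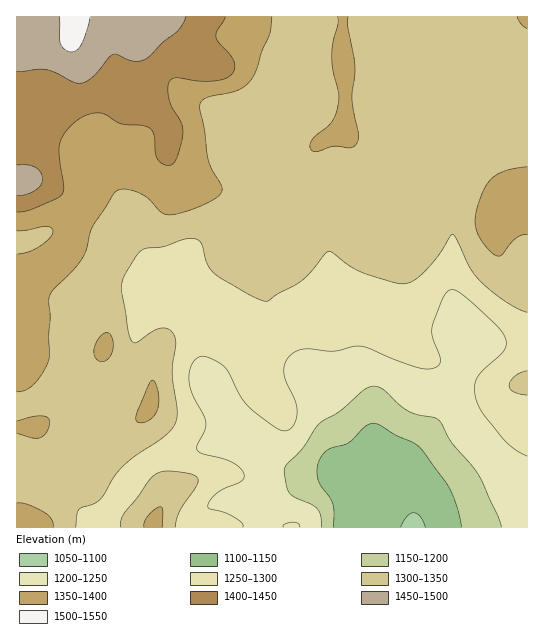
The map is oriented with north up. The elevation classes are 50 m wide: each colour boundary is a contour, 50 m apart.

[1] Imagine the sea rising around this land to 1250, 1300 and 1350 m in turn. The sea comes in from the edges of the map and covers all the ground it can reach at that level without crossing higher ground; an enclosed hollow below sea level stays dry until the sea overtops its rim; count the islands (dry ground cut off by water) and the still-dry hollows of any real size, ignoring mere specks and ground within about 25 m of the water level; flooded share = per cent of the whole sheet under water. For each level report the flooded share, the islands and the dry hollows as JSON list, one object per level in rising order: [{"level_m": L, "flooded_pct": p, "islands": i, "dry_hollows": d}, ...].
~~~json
[{"level_m": 1250, "flooded_pct": 19, "islands": 0, "dry_hollows": 0}, {"level_m": 1300, "flooded_pct": 37, "islands": 0, "dry_hollows": 0}, {"level_m": 1350, "flooded_pct": 78, "islands": 0, "dry_hollows": 0}]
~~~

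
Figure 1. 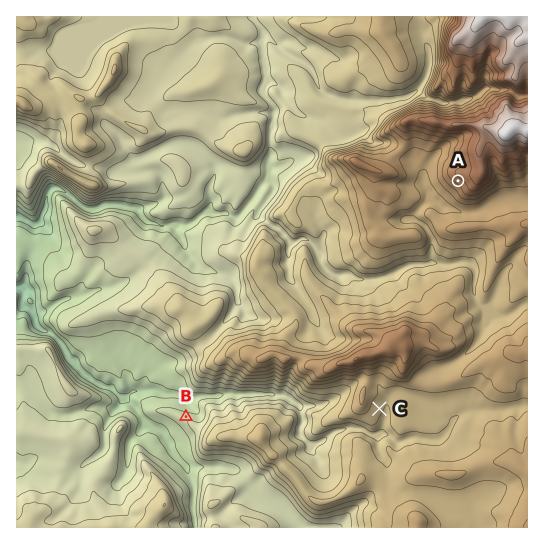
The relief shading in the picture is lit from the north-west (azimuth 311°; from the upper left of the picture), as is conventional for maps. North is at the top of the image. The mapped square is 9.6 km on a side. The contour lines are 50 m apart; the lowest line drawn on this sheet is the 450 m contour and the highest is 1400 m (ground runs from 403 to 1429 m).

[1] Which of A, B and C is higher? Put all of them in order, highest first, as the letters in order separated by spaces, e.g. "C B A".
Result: A C B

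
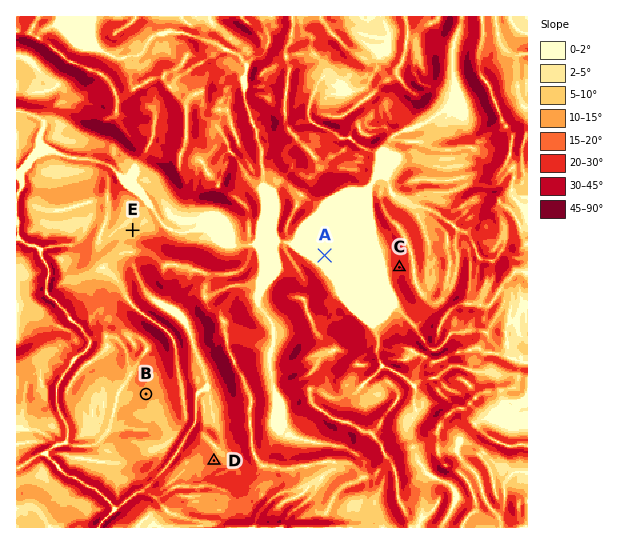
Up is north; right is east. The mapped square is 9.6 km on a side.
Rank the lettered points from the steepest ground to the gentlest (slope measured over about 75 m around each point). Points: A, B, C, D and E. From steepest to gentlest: C D B E A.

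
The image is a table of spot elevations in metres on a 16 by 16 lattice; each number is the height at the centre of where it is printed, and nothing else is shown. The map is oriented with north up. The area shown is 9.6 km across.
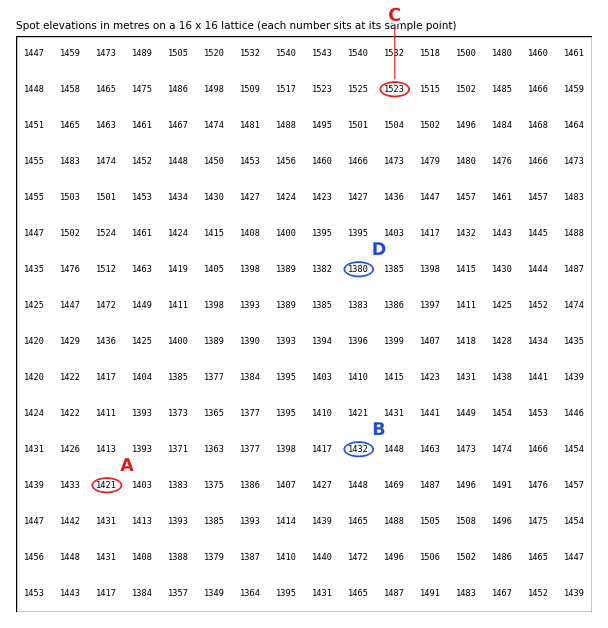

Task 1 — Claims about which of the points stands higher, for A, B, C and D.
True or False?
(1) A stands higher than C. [False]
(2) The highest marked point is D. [False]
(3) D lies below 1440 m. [True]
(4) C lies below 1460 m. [False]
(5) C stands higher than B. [True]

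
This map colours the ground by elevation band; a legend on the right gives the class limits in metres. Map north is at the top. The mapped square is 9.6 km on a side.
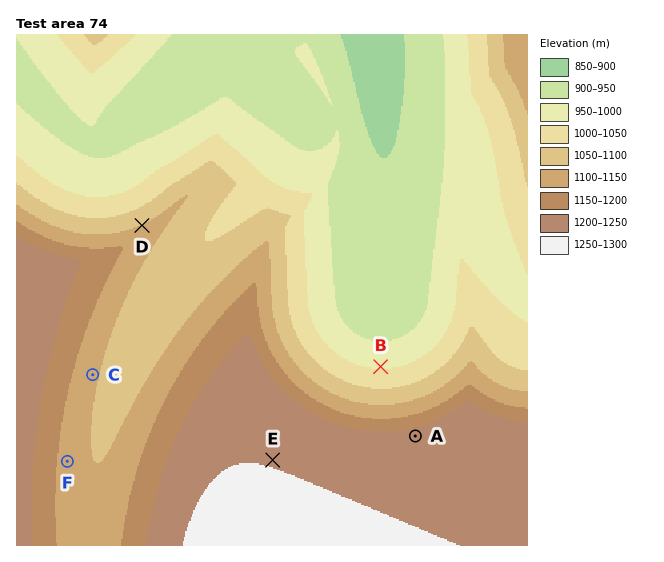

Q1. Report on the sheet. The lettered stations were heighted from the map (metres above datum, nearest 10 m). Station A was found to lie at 1230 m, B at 1000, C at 1110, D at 1100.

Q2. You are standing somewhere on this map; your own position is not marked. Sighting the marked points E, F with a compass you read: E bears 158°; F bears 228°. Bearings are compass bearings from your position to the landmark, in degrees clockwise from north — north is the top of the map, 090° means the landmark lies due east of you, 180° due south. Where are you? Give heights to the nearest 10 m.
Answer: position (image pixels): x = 218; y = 325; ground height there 1160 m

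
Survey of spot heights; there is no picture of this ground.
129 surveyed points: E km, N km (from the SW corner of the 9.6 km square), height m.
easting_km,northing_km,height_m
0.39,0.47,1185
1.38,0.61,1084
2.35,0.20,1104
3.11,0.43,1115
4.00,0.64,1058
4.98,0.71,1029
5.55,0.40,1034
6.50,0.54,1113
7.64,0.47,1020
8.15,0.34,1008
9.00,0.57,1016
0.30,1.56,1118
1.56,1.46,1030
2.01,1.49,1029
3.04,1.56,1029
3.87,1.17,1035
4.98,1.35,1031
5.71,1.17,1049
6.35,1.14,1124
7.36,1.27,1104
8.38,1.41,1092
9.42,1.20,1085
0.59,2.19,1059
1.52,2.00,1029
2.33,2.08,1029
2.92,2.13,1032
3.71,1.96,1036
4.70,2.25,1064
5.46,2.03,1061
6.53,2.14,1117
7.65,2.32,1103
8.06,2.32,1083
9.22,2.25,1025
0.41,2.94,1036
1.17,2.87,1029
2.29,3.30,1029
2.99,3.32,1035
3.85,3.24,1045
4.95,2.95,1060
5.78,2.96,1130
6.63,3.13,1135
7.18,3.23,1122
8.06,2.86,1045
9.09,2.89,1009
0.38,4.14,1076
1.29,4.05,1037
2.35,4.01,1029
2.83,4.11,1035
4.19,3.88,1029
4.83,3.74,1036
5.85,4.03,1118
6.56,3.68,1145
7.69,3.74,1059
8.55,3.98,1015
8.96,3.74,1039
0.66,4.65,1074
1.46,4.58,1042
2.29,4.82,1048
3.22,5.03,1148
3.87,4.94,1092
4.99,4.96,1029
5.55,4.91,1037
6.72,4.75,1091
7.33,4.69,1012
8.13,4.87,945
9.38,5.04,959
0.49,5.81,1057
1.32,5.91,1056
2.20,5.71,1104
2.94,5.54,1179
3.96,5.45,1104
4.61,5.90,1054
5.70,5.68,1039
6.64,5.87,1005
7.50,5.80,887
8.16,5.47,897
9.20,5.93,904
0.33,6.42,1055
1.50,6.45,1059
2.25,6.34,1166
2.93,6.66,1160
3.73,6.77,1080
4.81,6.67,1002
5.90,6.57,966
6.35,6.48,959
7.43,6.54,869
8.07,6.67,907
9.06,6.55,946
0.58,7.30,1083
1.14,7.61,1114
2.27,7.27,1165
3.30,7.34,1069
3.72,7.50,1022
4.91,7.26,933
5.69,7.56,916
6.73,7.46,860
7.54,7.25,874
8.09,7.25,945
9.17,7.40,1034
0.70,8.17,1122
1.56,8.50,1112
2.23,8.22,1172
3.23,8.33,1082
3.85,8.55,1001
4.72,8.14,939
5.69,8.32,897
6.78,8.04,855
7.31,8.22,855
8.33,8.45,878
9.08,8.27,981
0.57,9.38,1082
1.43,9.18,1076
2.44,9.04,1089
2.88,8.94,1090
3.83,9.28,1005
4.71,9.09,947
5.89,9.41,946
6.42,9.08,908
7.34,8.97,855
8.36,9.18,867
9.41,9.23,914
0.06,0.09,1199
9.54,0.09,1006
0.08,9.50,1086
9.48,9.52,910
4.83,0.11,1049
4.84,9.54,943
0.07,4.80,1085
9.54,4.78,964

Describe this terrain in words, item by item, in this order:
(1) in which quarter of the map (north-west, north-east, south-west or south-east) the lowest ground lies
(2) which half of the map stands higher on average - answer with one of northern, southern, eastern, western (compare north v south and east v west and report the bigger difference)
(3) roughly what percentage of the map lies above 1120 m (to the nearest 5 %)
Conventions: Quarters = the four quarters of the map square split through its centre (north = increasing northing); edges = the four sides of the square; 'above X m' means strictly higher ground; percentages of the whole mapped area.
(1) The lowest ground is in the north-east quarter.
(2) On average the western half of the map is the higher ground.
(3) About 15 % of the map lies above 1120 m.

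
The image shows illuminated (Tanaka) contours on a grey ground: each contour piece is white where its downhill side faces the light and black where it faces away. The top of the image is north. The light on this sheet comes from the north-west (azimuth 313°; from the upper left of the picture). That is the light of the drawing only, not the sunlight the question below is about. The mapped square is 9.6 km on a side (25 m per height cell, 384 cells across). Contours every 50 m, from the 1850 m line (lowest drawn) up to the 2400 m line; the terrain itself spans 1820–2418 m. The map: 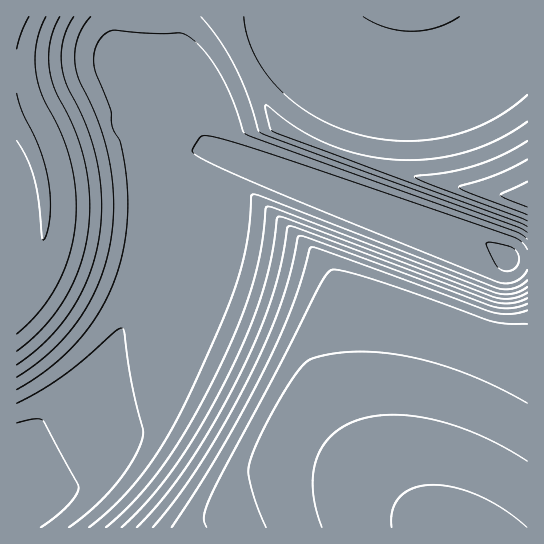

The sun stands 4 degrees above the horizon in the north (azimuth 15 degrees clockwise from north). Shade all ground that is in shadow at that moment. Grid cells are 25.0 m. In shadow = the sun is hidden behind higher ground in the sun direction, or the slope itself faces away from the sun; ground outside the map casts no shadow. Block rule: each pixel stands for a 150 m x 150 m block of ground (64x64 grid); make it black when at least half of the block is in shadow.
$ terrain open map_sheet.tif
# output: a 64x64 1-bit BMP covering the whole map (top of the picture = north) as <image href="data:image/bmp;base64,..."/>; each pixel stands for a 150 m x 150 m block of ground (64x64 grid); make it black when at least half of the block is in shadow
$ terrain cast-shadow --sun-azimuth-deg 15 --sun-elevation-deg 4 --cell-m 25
<image width="64" height="64" href="data:image/bmp;base64,Qk0+AgAAAAAAAD4AAAAoAAAAQAAAAEAAAAABAAEAAAAAAAACAAATCwAAEwsAAAIAAAAAAAAA////AAAAAAAAAAAAAAAAAAAAAAAAAAAAAAAAAAAAAAAAAAAAAAAAAAAAAAAAAAAAgAAAAAAAAACAAAAAAAAAAMAAAAAAAAAAwAAAAAAAAADgAAAAAAAAAOAAAAAAAAAA8AAAAAAAAADwAAAAAAAAAPgAAAAAAAAA+AAAAAAAAAD8AAAAAAAAAPwAAAAAAAAA/gAAAAAAAAD+AAAAAAAAAP8AAAAAAAAA/wAAAAAAAAD/AAAAAAAAAP+AAAAAAAAA/4AAAAAAAAD/gAAAAAAAAP+AAAAAAAAAPwAAAAAAAAAOAAAAAAAAAAAAAAAAAAAIAAAAAAAAAHwAAAAAAAAB/AAAAAAAAAf+AAAAAAAAH/4AAAAAAAB//wAAAAAAAf//AAAAAAAH//8AAAAAAD///wAAAAAA////AAAAAAf///8AAAAEH////wAAAAb/////AAAAD/////gAAAAP////AAAAAB///+AAAAAAP///AAAAAAB///AAAAAAAH//gAAAAAAA//4AAAAAAAD/8AAAAAAAA//AAAAAAAAe/wAAAAAAAHH/AAAAAAAAg/4AAAAAAAAD/gAAAAAAAAP8AAAAAAAAA/wAAAAAAAAD+AAAAAAAAAP4AAAAAAAAB/AAAQAAAAAH8AAH4AAAAAfgAA/wAAAAB+AAH/gAAAAHwAAf/AAB4A/AAD/+AA=="/>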